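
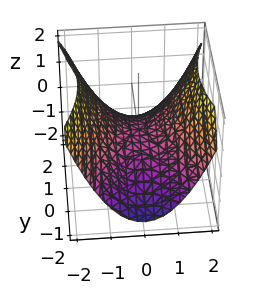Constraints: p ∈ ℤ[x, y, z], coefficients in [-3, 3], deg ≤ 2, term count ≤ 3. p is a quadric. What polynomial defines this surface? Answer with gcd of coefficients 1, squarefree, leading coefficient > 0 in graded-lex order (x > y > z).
2*x^2 - y^2 - 3*z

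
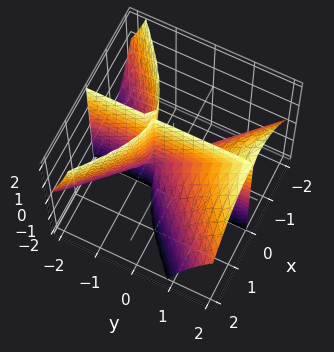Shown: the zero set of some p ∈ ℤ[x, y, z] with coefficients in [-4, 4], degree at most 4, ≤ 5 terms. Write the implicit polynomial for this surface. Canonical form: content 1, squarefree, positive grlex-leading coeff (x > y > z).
2*x^3 - 2*x*y^2 + 2*x*y*z - x*y + x*z

(a) The picture has 3 separate pieces.
(b) The degree is 3 — no degree-2 surface has this shape.
(c) From the visible intercepts: the visible z-axis segment lies entirely on the surface; one x-axis crossing is at x = 0.
(d) Matching integer coefficients to the picture gives p.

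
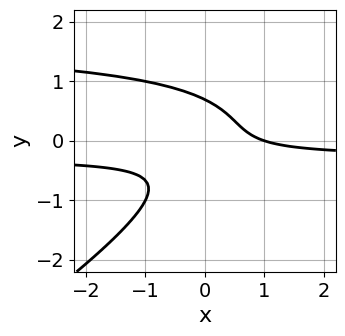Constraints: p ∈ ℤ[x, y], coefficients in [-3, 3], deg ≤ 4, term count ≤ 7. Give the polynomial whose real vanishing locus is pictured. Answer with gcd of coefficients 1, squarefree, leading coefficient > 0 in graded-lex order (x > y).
1. deg p = 3.
2. Reading off the gridlines: one x-axis crossing is at x = 1.
3. Assembling these constraints gives the stated polynomial.

2*x*y^2 - 3*y^3 - 3*x*y - x + 1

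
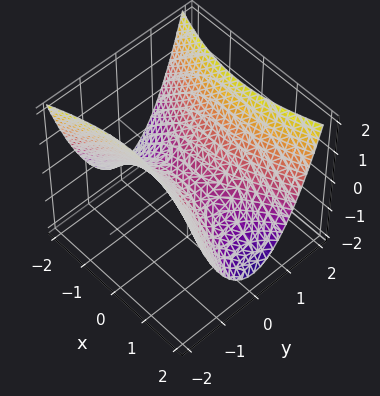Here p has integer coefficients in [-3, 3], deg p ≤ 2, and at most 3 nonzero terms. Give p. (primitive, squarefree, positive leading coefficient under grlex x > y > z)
x^2 - 3*y^2 + 3*z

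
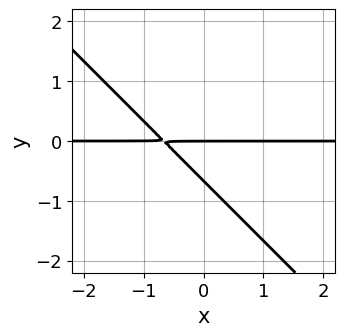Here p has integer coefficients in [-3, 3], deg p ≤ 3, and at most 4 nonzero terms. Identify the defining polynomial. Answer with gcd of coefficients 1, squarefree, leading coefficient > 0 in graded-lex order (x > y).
(a) Degree: no degree-1 curve has this shape, so deg p = 2.
(b) From the visible intercepts: the visible x-axis segment lies entirely on the curve; it meets the y-axis at y = 0 (among the integer gridlines).
(c) Putting this together gives p.

3*x*y + 3*y^2 + 2*y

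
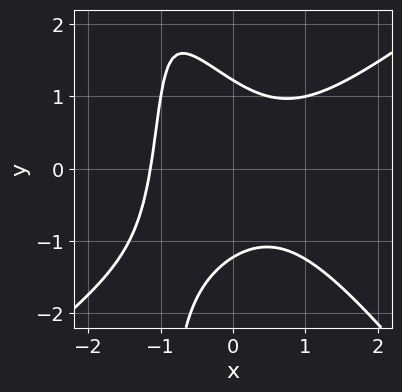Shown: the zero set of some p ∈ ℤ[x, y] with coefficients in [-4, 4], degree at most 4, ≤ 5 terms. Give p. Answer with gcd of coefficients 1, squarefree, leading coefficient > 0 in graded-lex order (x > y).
2*x^3 - x^2*y - 2*x*y^2 - 2*y^2 + 3

First, degree: no degree-2 curve has this shape, so deg p = 3.
Finally, matching integer coefficients to the picture gives p.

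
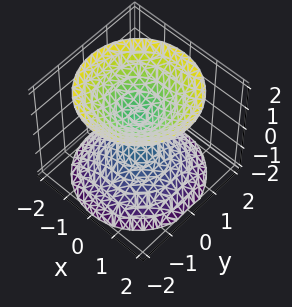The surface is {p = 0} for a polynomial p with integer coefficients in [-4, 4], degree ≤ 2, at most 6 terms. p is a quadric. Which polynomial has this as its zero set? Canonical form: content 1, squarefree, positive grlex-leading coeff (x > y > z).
2*x^2 + 2*y^2 - 2*z^2 + 1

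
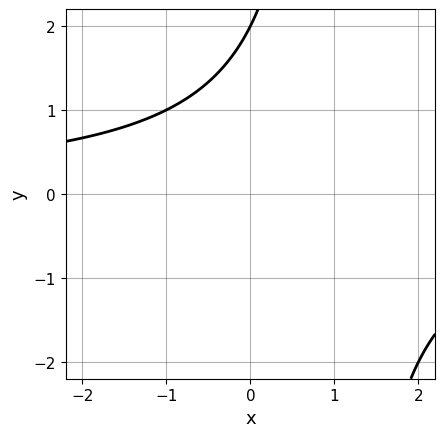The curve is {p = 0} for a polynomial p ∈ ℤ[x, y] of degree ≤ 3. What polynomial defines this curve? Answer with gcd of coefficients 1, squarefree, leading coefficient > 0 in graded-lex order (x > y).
First, deg p = 2. The shape is more complex than any degree-1 curve.
Then, observable constraints: no x-intercept at any integer in the box; it meets the y-axis at y = 2 (among the integer gridlines).
Finally, matching integer coefficients to the picture gives p.

x*y - y + 2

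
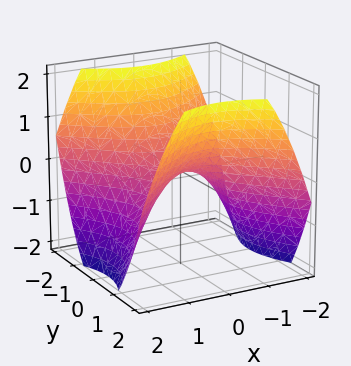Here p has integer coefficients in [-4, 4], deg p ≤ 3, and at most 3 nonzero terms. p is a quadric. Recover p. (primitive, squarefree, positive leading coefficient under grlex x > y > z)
First, deg p = 2.
Next, symmetries: it's symmetric under y → −y, forcing even powers of y; mirror symmetry x ↦ −x ⇒ only even powers of x.
Then, observable constraints: it meets the x-axis at x = 0 (among the integer gridlines); it crosses the y-axis at the gridline y = 0; it crosses the z-axis at the gridline z = 0.
Finally, together with the visible shape, these determine p as stated.

2*x^2 - 2*y^2 + 3*z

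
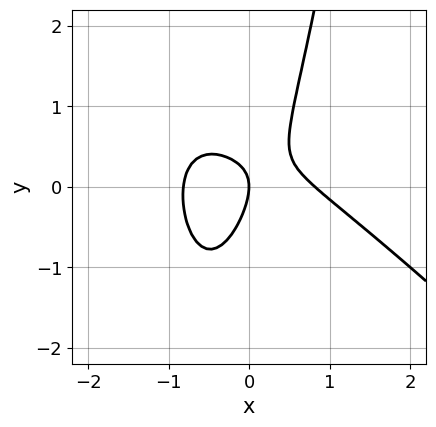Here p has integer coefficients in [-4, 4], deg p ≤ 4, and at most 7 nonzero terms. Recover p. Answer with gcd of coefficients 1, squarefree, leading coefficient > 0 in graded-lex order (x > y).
3*x^3 + 3*x^2*y + 3*x*y - 2*y^2 - 2*x

1. Degree: the shape is more complex than any degree-2 curve, so deg p = 3.
2. From the axis intercepts and sections: it meets the y-axis at y = 0 (among the integer gridlines); one x-axis crossing is at x = 0.
3. Solving for integer coefficients yields p as stated.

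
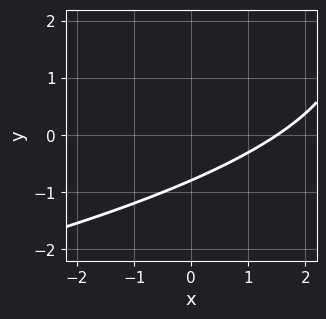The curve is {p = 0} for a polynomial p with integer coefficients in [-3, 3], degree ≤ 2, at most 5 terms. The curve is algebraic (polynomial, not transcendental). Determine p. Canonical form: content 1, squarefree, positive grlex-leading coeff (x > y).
y^2 + 2*x - 3*y - 3

First, degree: a generic line meets the curve in up to 2 points, so deg p = 2.
Finally, matching integer coefficients to the picture gives p.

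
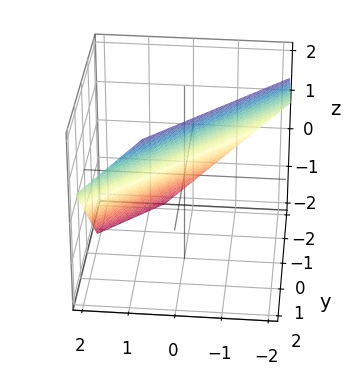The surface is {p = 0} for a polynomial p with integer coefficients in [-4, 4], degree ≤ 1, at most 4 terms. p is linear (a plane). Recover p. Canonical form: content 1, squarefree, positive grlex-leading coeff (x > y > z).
The degree is 1 — the surface is flat (a plane).
The integer polynomial consistent with all of this is the stated p.

3*x - 3*y + 3*z - 2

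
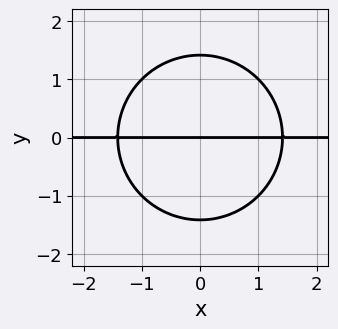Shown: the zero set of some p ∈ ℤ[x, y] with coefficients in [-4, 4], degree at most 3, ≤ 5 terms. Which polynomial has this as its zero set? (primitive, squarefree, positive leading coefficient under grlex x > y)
x^2*y + y^3 - 2*y

First, deg p = 3. The shape is more complex than any degree-2 curve.
Then, symmetries: mirror symmetry x ↦ −x ⇒ only even powers of x.
Next, observable constraints: every point of the x-axis in the box is on the curve; it crosses the y-axis at the gridline y = 0.
Finally, matching integer coefficients to the picture gives p.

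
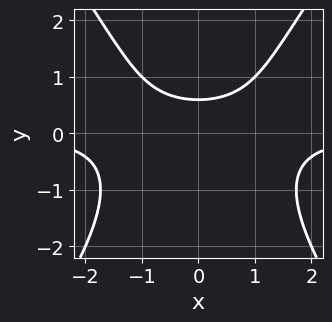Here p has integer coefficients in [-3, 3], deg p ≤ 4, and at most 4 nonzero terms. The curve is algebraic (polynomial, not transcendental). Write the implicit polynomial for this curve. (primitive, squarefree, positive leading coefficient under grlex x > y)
1. The degree is 3 — a generic line meets the curve in up to 3 points.
2. Symmetries: it's symmetric under x → −x, forcing even powers of x.
3. Reading off the gridlines: it misses every integer gridline on the x-axis.
4. Together with the visible shape, these determine p as stated.

2*x^2*y - y^3 - 3*y + 2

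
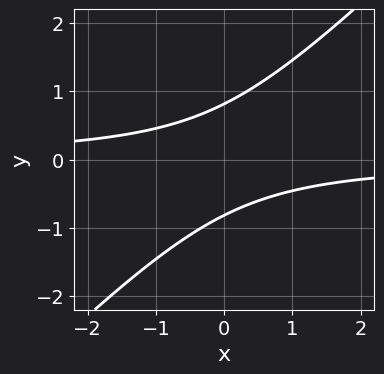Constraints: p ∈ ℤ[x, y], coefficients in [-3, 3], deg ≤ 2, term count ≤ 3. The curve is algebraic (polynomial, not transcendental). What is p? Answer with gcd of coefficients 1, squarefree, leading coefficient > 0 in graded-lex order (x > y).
3*x*y - 3*y^2 + 2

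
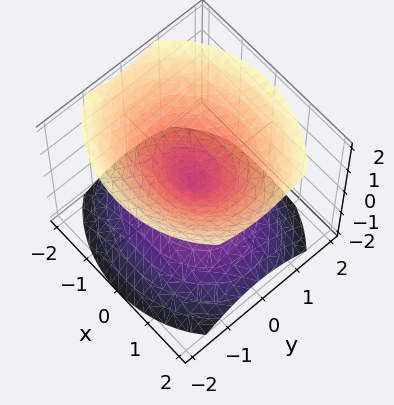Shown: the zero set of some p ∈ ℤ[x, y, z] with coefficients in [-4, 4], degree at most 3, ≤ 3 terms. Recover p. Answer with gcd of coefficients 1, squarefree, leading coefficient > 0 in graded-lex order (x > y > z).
1. There are 2 components. Treating them together as one polynomial.
2. The degree is 2 — two nappes meeting at a single point; a quadric.
3. Symmetries: mirror symmetry y ↦ −y ⇒ only even powers of y; it's symmetric under z → −z, forcing even powers of z; it's symmetric under x → −x, forcing even powers of x.
4. Observable constraints: it crosses the x-axis at the gridline x = 0; one y-axis crossing is at y = 0.
5. Assembling these constraints gives the stated polynomial.

2*x^2 + 3*y^2 - 3*z^2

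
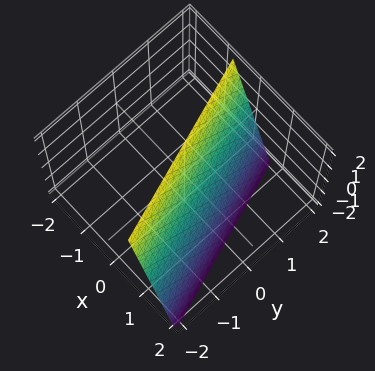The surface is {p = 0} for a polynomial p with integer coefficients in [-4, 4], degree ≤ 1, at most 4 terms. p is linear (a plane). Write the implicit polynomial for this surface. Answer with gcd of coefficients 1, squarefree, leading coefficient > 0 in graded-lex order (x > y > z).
(a) The degree is 1 — every cross-section is a straight line — this is a plane.
(b) Against the integer gridlines: one z-axis crossing is at z = 2; it meets the y-axis at y = 2 (among the integer gridlines).
(c) Solving for integer coefficients yields p as stated.

3*x + y + z - 2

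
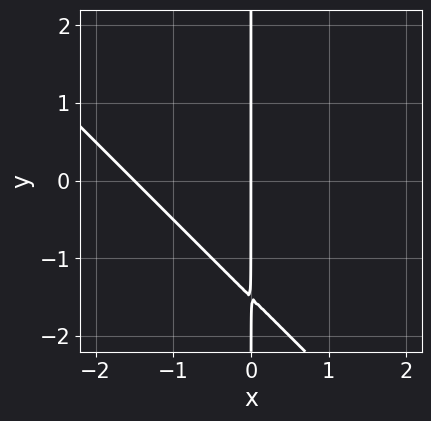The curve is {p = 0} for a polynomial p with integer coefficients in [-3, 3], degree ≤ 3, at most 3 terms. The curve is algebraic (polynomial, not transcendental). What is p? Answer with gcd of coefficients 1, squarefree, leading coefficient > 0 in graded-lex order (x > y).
2*x^2 + 2*x*y + 3*x

(a) The degree is 2 — the shape is more complex than any degree-1 curve.
(b) From the axis intercepts and sections: one x-axis crossing is at x = 0; the visible y-axis segment lies entirely on the curve.
(c) Together with the visible shape, these determine p as stated.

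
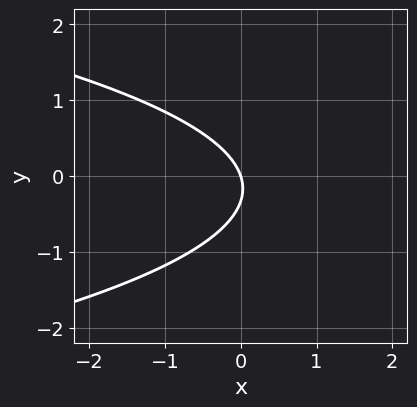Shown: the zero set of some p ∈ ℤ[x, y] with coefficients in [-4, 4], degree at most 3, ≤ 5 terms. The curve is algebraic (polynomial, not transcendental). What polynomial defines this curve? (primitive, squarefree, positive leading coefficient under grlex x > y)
First, degree: the shape is more complex than any degree-1 curve, so deg p = 2.
Next, checking where it meets the axes: it meets the y-axis at y = 0 (among the integer gridlines); one x-axis crossing is at x = 0.
Finally, matching integer coefficients to the picture gives p.

3*y^2 + 3*x + y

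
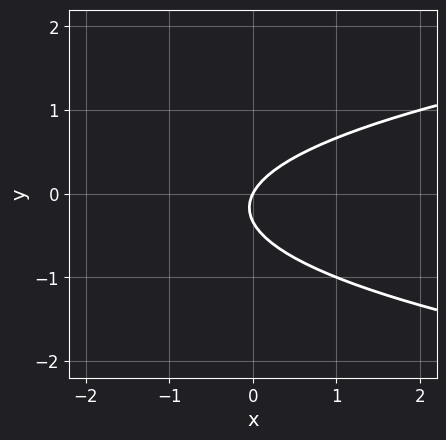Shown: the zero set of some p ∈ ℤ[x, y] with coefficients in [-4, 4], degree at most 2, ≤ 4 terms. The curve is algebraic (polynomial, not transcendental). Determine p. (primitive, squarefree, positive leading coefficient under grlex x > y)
The degree is 2 — a generic line meets the curve in up to 2 points.
From the axis intercepts and sections: one y-axis crossing is at y = 0; it meets the x-axis at x = 0 (among the integer gridlines).
Fitting integer coefficients to these (and the overall shape) gives p.

3*y^2 - 2*x + y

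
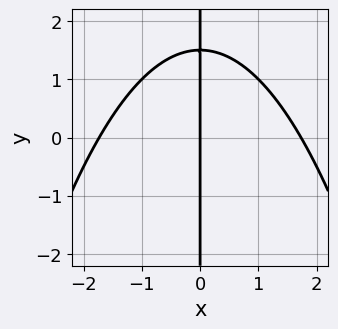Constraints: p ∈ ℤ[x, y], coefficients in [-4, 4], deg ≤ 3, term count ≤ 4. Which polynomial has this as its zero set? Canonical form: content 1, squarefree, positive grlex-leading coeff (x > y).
x^3 + 2*x*y - 3*x

The degree is 3 — the shape is more complex than any degree-2 curve.
Against the integer gridlines: the visible y-axis segment lies entirely on the curve; one x-axis crossing is at x = 0.
The integer polynomial consistent with all of this is the stated p.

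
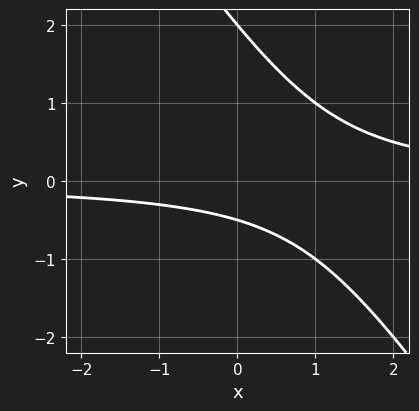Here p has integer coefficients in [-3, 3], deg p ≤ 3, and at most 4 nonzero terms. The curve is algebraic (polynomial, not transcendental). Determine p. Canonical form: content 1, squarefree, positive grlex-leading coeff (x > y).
The degree is 2 — no degree-1 curve has this shape.
Reading off the gridlines: it meets the y-axis at y = 2 (among the integer gridlines); it misses every integer gridline on the x-axis.
Fitting integer coefficients to these (and the overall shape) gives p.

3*x*y + 2*y^2 - 3*y - 2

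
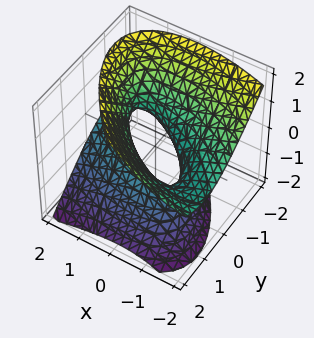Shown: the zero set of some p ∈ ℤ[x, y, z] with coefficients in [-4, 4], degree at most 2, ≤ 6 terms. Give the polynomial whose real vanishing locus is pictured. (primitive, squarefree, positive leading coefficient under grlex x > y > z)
x^2 + 2*x*y + 2*x*z + 2*y^2 - 2*z^2 - 1

Degree: the shape is more complex than any degree-1 surface, so deg p = 2.
From the visible intercepts: it misses every integer gridline on the z-axis; the x-axis gridline crossings are at x ∈ {-1, 1}.
The integer polynomial consistent with all of this is the stated p.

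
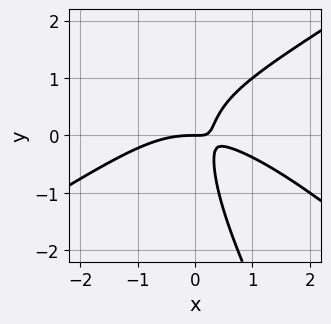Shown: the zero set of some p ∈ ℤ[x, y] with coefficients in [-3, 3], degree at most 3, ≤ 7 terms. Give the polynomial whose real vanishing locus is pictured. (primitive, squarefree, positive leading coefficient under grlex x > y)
x^3 - 2*x*y^2 - y^3 + 3*x*y - y

deg p = 3. The shape is more complex than any degree-2 curve.
Observable constraints: it crosses the y-axis at the gridline y = 0; it crosses the x-axis at the gridline x = 0.
These observations pin down the coefficients.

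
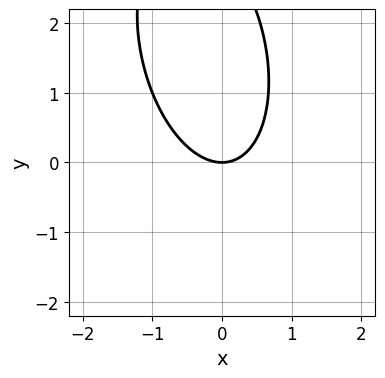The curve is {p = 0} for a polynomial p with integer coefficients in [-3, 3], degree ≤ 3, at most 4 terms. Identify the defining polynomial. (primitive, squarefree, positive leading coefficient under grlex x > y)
3*x^2 + x*y + y^2 - 3*y

The degree is 2 — the shape is more complex than any degree-1 curve.
From the axis intercepts and sections: it meets the x-axis at x = 0 (among the integer gridlines); one y-axis crossing is at y = 0.
The integer polynomial consistent with all of this is the stated p.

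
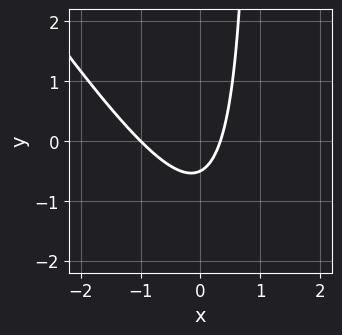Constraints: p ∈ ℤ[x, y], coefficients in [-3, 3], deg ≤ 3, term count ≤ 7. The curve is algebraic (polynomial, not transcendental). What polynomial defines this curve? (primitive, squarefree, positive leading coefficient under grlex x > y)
Degree: the shape is more complex than any degree-1 curve, so deg p = 2.
Against the integer gridlines: one x-axis crossing is at x = -1.
Matching integer coefficients to the picture gives p.

3*x^2 + 2*x*y + 2*x - 2*y - 1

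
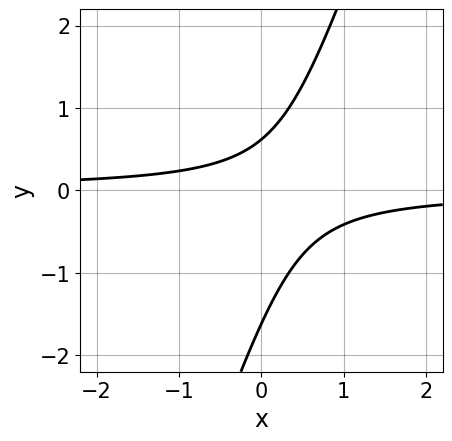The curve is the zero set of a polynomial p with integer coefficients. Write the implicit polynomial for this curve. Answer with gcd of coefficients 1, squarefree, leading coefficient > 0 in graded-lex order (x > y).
3*x*y - y^2 - y + 1

deg p = 2. A generic line meets the curve in up to 2 points.
From the axis intercepts and sections: it misses every integer gridline on the x-axis.
Fitting integer coefficients to these (and the overall shape) gives p.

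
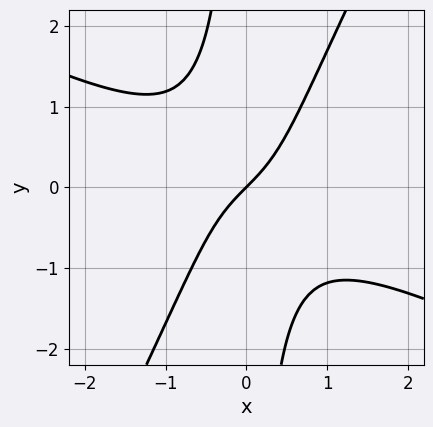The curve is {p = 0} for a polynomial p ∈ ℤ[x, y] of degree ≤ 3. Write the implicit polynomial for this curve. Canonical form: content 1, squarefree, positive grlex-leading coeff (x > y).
2*x^3 + 3*x^2*y - 2*x*y^2 + 2*x - 2*y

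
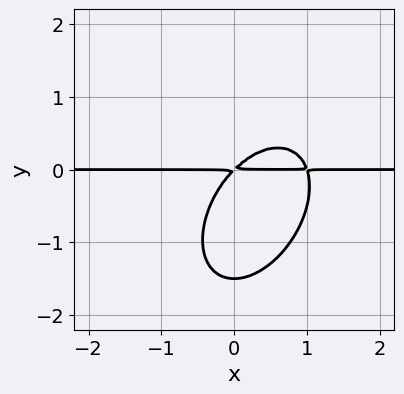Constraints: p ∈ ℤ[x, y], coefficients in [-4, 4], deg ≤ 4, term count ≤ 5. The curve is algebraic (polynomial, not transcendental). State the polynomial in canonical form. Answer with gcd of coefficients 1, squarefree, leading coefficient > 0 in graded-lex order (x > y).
(a) deg p = 3.
(b) From the axis intercepts and sections: every point of the x-axis in the box is on the curve.
(c) Fitting integer coefficients to these (and the overall shape) gives p.

3*x^2*y - 2*x*y^2 + 2*y^3 - 3*x*y + 3*y^2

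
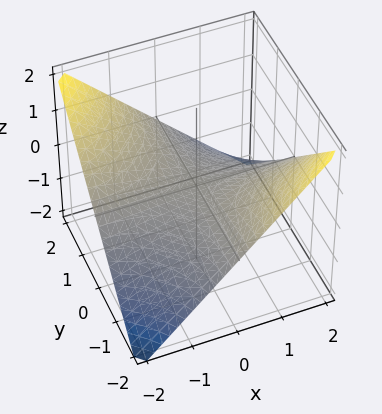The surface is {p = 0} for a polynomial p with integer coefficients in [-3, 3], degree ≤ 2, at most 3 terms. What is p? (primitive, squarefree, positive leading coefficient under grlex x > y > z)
x*y + 2*z

(a) The degree is 2 — a hyperbolic paraboloid; a quadric.
(b) Against the integer gridlines: it meets the z-axis at z = 0 (among the integer gridlines); the visible x-axis segment lies entirely on the surface; the visible y-axis segment lies entirely on the surface.
(c) Solving for integer coefficients yields p as stated.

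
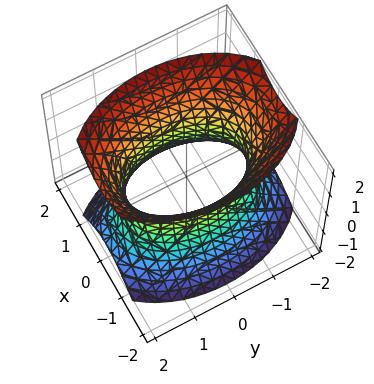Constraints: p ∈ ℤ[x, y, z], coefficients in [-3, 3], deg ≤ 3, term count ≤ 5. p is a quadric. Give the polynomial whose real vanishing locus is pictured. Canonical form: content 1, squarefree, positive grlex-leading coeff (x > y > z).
2*x^2 + y^2 - z^2 - 2

Degree: an hourglass — one-sheet hyperboloid; a quadric, so deg p = 2.
Symmetries: the z ↦ −z reflection is a symmetry, so z appears only in even powers; mirror symmetry y ↦ −y ⇒ only even powers of y; mirror symmetry x ↦ −x ⇒ only even powers of x.
Checking where it meets the axes: the x-axis gridline crossings are at x ∈ {-1, 1}; it misses every integer gridline on the z-axis.
Together with the visible shape, these determine p as stated.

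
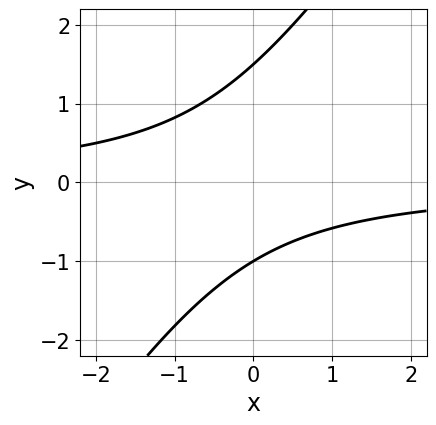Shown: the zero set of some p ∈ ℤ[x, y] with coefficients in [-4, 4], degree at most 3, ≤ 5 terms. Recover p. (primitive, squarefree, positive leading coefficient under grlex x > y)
3*x*y - 2*y^2 + y + 3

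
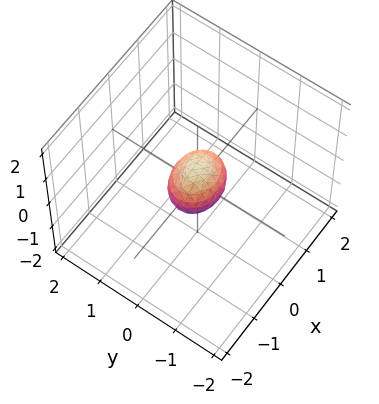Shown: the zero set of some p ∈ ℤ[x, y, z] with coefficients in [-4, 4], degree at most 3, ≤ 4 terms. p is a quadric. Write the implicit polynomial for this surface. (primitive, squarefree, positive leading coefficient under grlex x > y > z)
2*x^2 + 3*y^2 + 2*z^2 - 1

First, deg p = 2.
Then, symmetries: the z ↦ −z reflection is a symmetry, so z appears only in even powers; mirror symmetry x ↦ −x ⇒ only even powers of x; mirror symmetry y ↦ −y ⇒ only even powers of y.
Finally, assembling these constraints gives the stated polynomial.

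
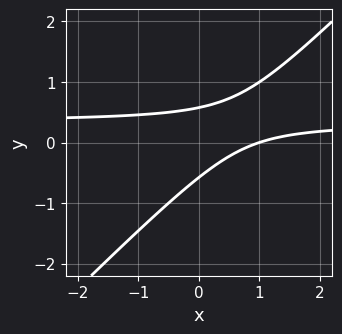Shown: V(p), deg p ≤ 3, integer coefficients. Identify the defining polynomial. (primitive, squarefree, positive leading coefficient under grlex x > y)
3*x*y - 3*y^2 - x + 1

The degree is 2 — the shape is more complex than any degree-1 curve.
Checking where it meets the axes: it meets the x-axis at x = 1 (among the integer gridlines).
Putting this together gives p.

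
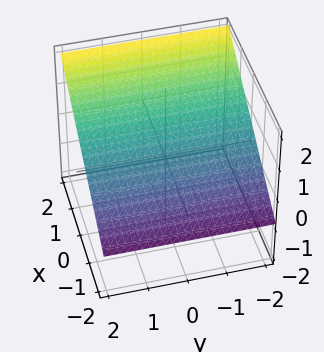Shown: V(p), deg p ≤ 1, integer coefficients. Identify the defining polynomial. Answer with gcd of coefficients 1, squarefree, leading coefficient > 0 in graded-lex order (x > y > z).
2*x - 3*z + 2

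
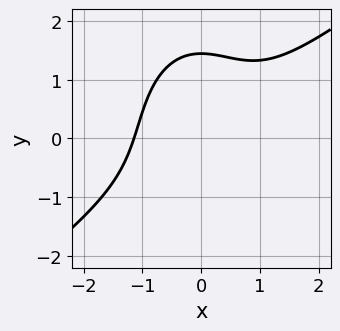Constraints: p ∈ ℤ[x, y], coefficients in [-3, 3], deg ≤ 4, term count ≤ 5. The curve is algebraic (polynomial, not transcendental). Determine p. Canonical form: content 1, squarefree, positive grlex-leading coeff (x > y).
2*x^3 - 2*x^2*y - y^3 + 3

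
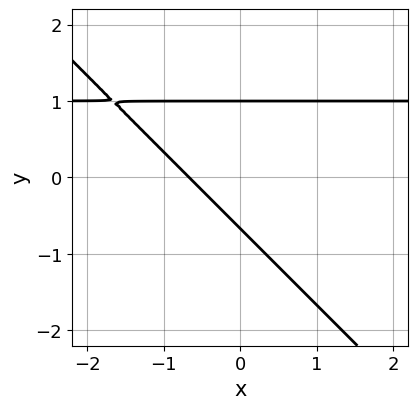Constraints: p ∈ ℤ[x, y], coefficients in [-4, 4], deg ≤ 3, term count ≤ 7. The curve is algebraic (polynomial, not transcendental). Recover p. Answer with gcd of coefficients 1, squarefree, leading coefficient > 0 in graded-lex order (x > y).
deg p = 2.
From the visible intercepts: it crosses the y-axis at the gridline y = 1.
Assembling these constraints gives the stated polynomial.

3*x*y + 3*y^2 - 3*x - y - 2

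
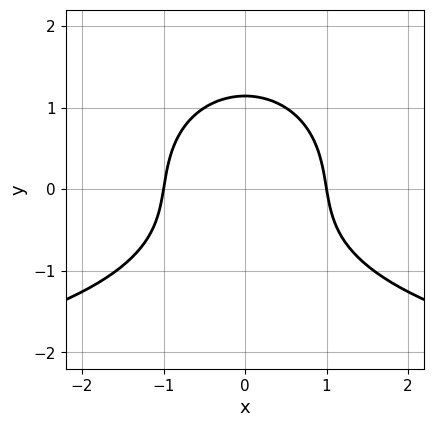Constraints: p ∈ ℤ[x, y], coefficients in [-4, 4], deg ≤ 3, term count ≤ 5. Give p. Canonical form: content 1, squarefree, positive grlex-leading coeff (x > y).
x^2*y + 2*y^3 + 3*x^2 - 3

deg p = 3. The shape is more complex than any degree-2 curve.
Symmetries: mirror symmetry x ↦ −x ⇒ only even powers of x.
Checking where it meets the axes: among the integer gridlines, it crosses the x-axis at x ∈ {-1, 1}.
Solving for integer coefficients yields p as stated.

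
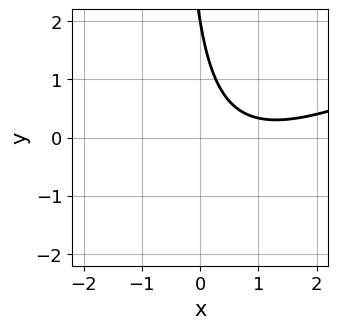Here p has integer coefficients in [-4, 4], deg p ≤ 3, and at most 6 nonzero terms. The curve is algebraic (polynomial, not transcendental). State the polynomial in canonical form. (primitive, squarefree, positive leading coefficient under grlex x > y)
x^2 - 2*x*y - 2*x - y + 2

First, deg p = 2.
Next, from the axis intercepts and sections: no x-intercept at any integer in the box; it crosses the y-axis at the gridline y = 2.
Finally, fitting integer coefficients to these (and the overall shape) gives p.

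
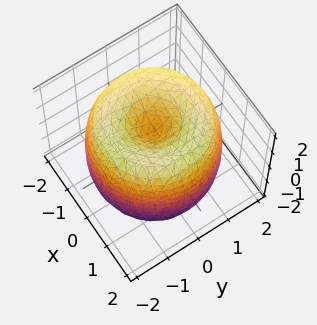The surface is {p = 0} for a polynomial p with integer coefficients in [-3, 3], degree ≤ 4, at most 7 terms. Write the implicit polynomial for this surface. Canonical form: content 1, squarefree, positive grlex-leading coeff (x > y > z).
x^4 + 2*x^2*y^2 + y^4 - 3*x^2 - 3*y^2 + z^2 - 1

First, the degree is 4 — a generic line meets the surface in up to 4 points.
Next, symmetries: every cross-section ⟂ z is a circle, so x, y appear only via x² + y².
Next, against the integer gridlines: a circular section at z = 0 has radius between 1 and 2; the z-axis gridline crossings are at z ∈ {-1, 1}.
Finally, putting this together gives p.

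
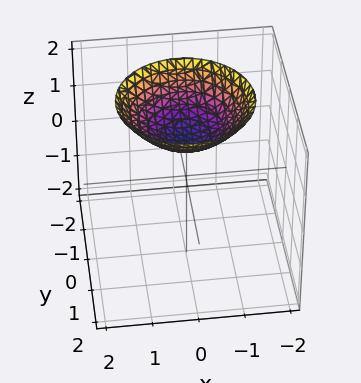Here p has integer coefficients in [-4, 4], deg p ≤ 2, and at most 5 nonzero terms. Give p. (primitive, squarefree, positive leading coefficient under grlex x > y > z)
x^2 + y^2 - 2*z + 2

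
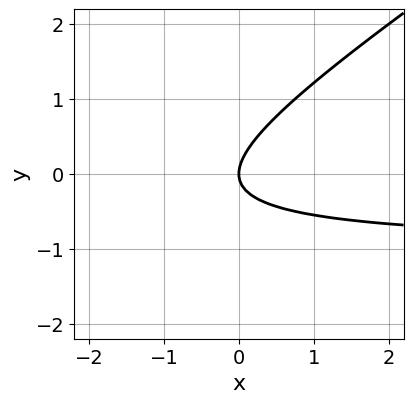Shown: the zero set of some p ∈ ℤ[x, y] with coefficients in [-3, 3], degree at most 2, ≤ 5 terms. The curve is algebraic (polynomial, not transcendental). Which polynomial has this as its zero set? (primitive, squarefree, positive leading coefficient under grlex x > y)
Degree: the shape is more complex than any degree-1 curve, so deg p = 2.
Checking where it meets the axes: one x-axis crossing is at x = 0; one y-axis crossing is at y = 0.
Assembling these constraints gives the stated polynomial.

2*x*y - 3*y^2 + 2*x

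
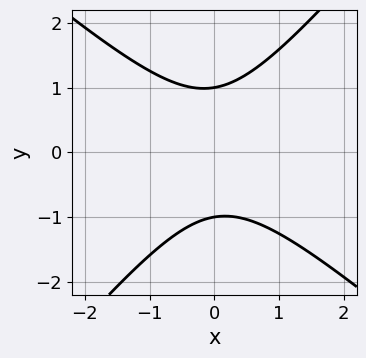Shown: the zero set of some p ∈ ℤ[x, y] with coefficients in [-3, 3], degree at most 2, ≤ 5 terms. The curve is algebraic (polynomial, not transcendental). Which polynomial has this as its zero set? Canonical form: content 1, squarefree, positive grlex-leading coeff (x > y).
3*x^2 + x*y - 3*y^2 + 3

First, degree: a generic line meets the curve in up to 2 points, so deg p = 2.
Then, from the visible intercepts: the curve avoids every integer x-axis point in the box; among the integer gridlines, it crosses the y-axis at y ∈ {-1, 1}.
Finally, solving for integer coefficients yields p as stated.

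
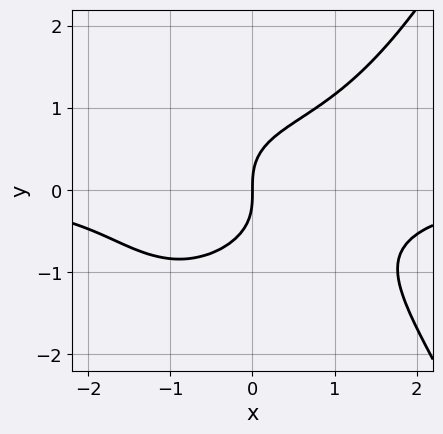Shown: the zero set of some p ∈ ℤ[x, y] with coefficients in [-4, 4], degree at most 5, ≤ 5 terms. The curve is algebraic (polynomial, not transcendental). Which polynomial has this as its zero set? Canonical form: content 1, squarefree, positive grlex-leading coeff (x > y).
x^3*y - 2*y^3 + 2*x

First, degree: the shape is more complex than any degree-3 curve, so deg p = 4.
Then, checking where it meets the axes: it meets the y-axis at y = 0 (among the integer gridlines); one x-axis crossing is at x = 0.
Finally, fitting integer coefficients to these (and the overall shape) gives p.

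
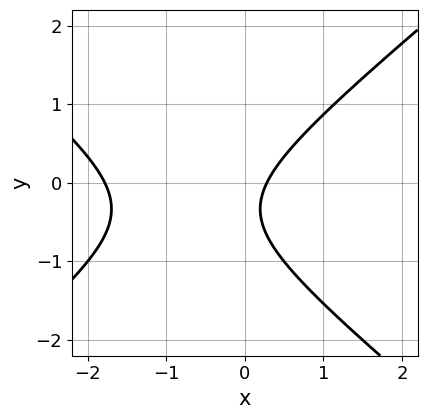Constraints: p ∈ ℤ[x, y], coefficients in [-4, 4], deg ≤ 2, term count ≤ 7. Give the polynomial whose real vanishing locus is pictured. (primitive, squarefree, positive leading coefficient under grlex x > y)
(a) Degree: no degree-1 curve has this shape, so deg p = 2.
(b) From the visible intercepts: no y-intercept at any integer in the box.
(c) Putting this together gives p.

2*x^2 - 3*y^2 + 3*x - 2*y - 1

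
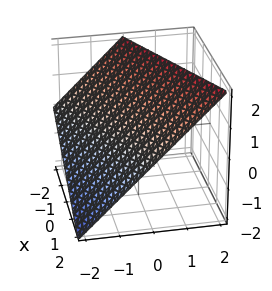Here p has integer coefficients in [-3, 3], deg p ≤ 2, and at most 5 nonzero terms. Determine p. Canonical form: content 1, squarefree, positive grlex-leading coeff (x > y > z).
x - 2*y + 2*z - 2

1. Degree: every cross-section is a straight line — this is a plane, so deg p = 1.
2. From the axis intercepts and sections: one z-axis crossing is at z = 1; one y-axis crossing is at y = -1.
3. Matching integer coefficients to the picture gives p. Check: (2, 0, 0) on the x-axis lies on the surface, and p(2, 0, 0) = 0. ✓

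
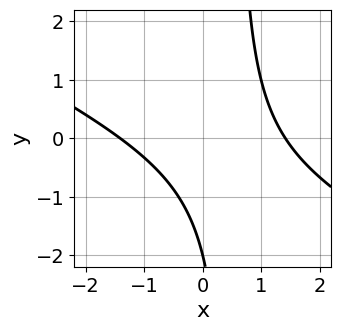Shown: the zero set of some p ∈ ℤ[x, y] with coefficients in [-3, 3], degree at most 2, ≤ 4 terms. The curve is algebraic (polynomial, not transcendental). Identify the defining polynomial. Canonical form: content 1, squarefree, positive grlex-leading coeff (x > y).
x^2 + 2*x*y - y - 2

deg p = 2.
Against the integer gridlines: it meets the y-axis at y = -2 (among the integer gridlines).
These observations pin down the coefficients.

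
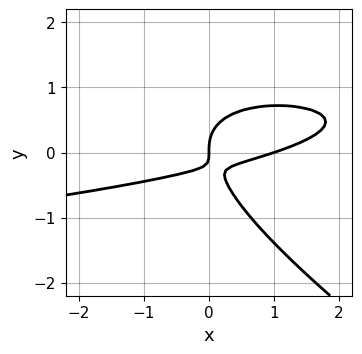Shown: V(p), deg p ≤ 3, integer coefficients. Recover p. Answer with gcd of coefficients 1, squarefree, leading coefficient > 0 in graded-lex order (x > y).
1. The degree is 3 — no degree-2 curve has this shape.
2. Reading off the gridlines: among the integer gridlines, it crosses the x-axis at x ∈ {0, 1}; one y-axis crossing is at y = 0.
3. Together with the visible shape, these determine p as stated.

2*x*y^2 + 3*y^3 + x^2 - 3*x*y - x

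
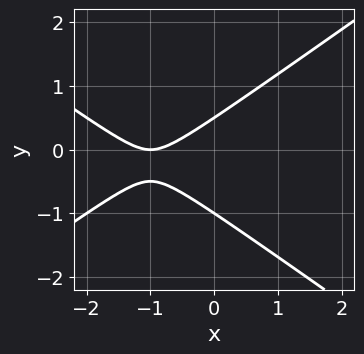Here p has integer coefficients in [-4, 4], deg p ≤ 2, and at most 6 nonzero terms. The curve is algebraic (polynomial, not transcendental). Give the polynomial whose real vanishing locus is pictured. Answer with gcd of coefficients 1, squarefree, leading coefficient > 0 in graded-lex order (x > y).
x^2 - 2*y^2 + 2*x - y + 1

(a) deg p = 2.
(b) Against the integer gridlines: one x-axis crossing is at x = -1; one y-axis crossing is at y = -1.
(c) Fitting integer coefficients to these (and the overall shape) gives p.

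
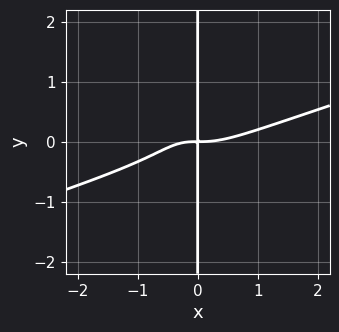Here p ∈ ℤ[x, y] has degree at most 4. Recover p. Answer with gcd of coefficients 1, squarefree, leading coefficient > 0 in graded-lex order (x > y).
x^4 - 3*x^3*y - x^2*y - x*y

First, deg p = 4. The shape is more complex than any degree-3 curve.
Next, checking where it meets the axes: every point of the y-axis in the box is on the curve.
Finally, together with the visible shape, these determine p as stated.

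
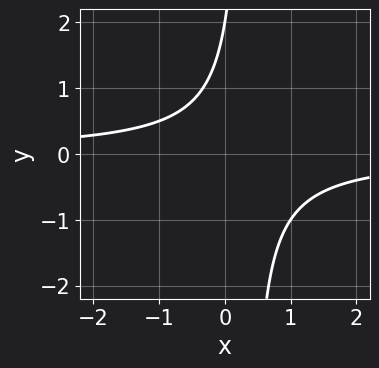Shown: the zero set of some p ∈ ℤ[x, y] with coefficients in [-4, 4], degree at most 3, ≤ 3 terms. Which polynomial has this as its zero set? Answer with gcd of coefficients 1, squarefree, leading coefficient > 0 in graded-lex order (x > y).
First, the degree is 2 — a generic line meets the curve in up to 2 points.
Next, reading off the gridlines: it crosses the y-axis at the gridline y = 2; it misses every integer gridline on the x-axis.
Finally, fitting integer coefficients to these (and the overall shape) gives p.

3*x*y - y + 2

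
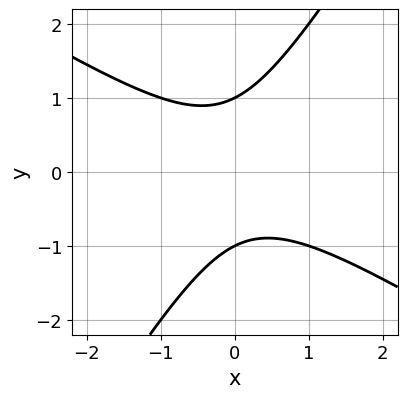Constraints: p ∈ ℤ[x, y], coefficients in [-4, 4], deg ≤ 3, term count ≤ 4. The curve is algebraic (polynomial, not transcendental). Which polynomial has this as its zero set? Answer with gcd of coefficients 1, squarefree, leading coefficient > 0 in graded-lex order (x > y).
First, degree: the shape is more complex than any degree-1 curve, so deg p = 2.
Then, observable constraints: no x-intercept at any integer in the box; among the integer gridlines, it crosses the y-axis at y ∈ {-1, 1}.
Finally, assembling these constraints gives the stated polynomial.

x^2 + x*y - y^2 + 1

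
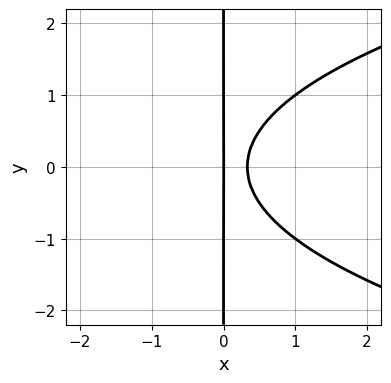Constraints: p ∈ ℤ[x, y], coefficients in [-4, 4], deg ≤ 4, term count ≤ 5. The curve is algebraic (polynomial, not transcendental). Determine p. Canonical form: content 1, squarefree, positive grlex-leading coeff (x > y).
The degree is 3 — a generic line meets the curve in up to 3 points.
Symmetries: it's symmetric under y → −y, forcing even powers of y.
From the axis intercepts and sections: it meets the x-axis at x = 0 (among the integer gridlines); the visible y-axis segment lies entirely on the curve.
Matching integer coefficients to the picture gives p.

2*x*y^2 - 3*x^2 + x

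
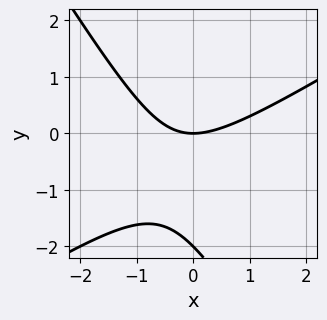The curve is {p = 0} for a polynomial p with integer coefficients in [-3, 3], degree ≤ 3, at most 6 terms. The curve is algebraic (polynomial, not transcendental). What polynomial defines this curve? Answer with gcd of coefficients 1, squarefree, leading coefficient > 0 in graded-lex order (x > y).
x^2 - x*y - y^2 - 2*y

Degree: no degree-1 curve has this shape, so deg p = 2.
Observable constraints: the y-axis gridline crossings are at y ∈ {-2, 0}; one x-axis crossing is at x = 0.
The integer polynomial consistent with all of this is the stated p.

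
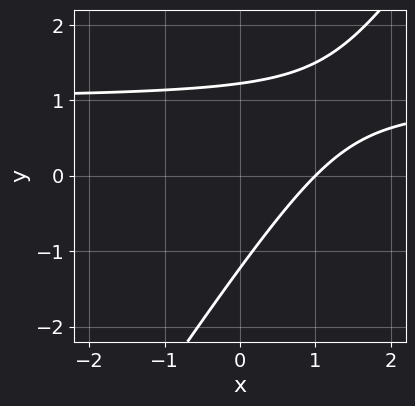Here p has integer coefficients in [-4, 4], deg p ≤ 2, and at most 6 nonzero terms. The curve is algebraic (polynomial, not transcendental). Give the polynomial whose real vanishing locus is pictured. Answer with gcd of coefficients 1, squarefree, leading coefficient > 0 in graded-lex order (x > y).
3*x*y - 2*y^2 - 3*x + 3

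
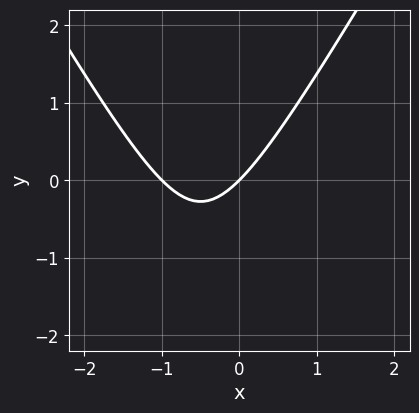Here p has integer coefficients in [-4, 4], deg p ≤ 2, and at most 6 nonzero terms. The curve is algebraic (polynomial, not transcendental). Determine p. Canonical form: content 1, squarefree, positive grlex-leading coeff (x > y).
3*x^2 - y^2 + 3*x - 3*y

First, degree: a generic line meets the curve in up to 2 points, so deg p = 2.
Then, reading off the gridlines: it meets the y-axis at y = 0 (among the integer gridlines); the x-axis gridline crossings are at x ∈ {-1, 0}.
Finally, together with the visible shape, these determine p as stated.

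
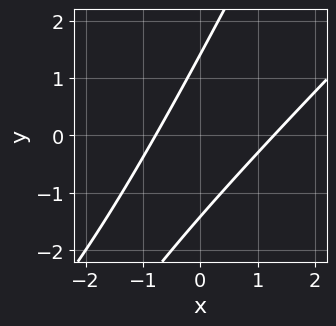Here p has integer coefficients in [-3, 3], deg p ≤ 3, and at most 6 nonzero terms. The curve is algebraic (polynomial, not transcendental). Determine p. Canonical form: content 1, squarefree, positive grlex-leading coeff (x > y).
2*x^2 - 3*x*y + y^2 - x - 2

1. Degree: the shape is more complex than any degree-1 curve, so deg p = 2.
2. Matching integer coefficients to the picture gives p.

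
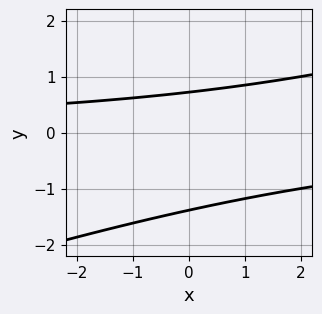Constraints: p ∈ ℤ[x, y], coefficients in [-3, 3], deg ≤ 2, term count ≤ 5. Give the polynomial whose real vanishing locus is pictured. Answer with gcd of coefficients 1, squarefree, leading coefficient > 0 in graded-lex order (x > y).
Degree: the shape is more complex than any degree-1 curve, so deg p = 2.
Against the integer gridlines: it misses every integer gridline on the x-axis.
Matching integer coefficients to the picture gives p.

x*y - 3*y^2 - 2*y + 3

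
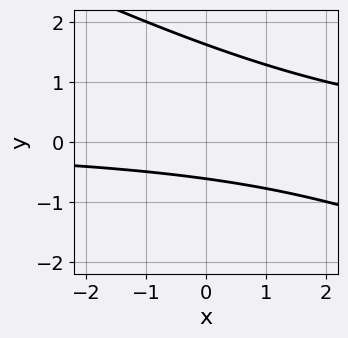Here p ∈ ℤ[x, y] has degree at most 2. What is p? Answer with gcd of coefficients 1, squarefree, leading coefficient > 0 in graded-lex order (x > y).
x*y + 2*y^2 - 2*y - 2

First, the degree is 2 — the shape is more complex than any degree-1 curve.
Then, observable constraints: it misses every integer gridline on the x-axis.
Finally, solving for integer coefficients yields p as stated.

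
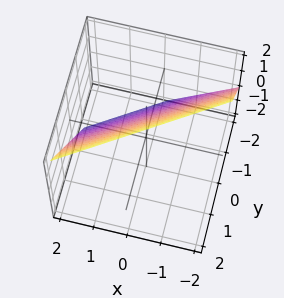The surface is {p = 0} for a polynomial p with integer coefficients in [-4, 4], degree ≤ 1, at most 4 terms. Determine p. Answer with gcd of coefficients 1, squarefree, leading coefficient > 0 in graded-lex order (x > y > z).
2*x - 3*y + 2*z - 2

1. Degree: every cross-section is a straight line — this is a plane, so deg p = 1.
2. Checking where it meets the axes: it meets the x-axis at x = 1 (among the integer gridlines); it meets the z-axis at z = 1 (among the integer gridlines).
3. Solving for integer coefficients yields p as stated.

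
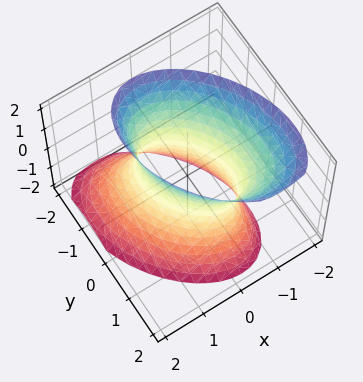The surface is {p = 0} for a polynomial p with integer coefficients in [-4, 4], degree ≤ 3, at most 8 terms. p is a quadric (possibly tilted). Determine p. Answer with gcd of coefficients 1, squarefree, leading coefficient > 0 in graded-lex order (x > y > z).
3*x^2 + 2*x*y + x*z + 2*y^2 - z^2 - 2

The degree is 2 — no degree-1 surface has this shape.
From the axis intercepts and sections: the y-axis gridline crossings are at y ∈ {-1, 1}; no z-intercept at any integer in the box.
Together with the visible shape, these determine p as stated.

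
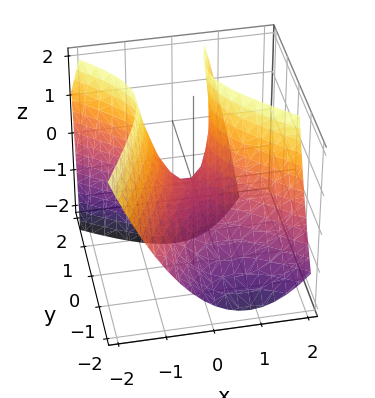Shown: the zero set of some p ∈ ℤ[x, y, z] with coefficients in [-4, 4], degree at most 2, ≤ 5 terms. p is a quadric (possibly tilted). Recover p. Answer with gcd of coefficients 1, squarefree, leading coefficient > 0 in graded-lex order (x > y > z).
First, the degree is 2 — no degree-1 surface has this shape.
Next, observable constraints: one y-axis crossing is at y = 0; it meets the x-axis at x = 0 (among the integer gridlines); it meets the z-axis at z = 0 (among the integer gridlines).
Finally, matching integer coefficients to the picture gives p.

3*x^2 + 2*x*y - 2*y^2 + 2*y*z - 2*z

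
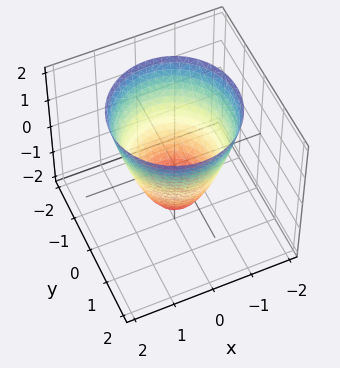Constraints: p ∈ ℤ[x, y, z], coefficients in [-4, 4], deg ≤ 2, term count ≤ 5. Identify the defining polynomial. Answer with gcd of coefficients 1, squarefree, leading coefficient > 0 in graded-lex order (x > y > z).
3*x^2 + 3*y^2 - 2*z - 3

First, deg p = 2. A generic line meets the surface in up to 2 points.
Then, by symmetry, the surface is invariant under rotation about z: p = q(x² + y², z).
Then, checking where it meets the axes: the x-axis gridline crossings are at x ∈ {-1, 1}; a circular section at z = 1 has radius between 1 and 2; the y-axis gridline crossings are at y ∈ {-1, 1}.
Finally, fitting integer coefficients to these (and the overall shape) gives p.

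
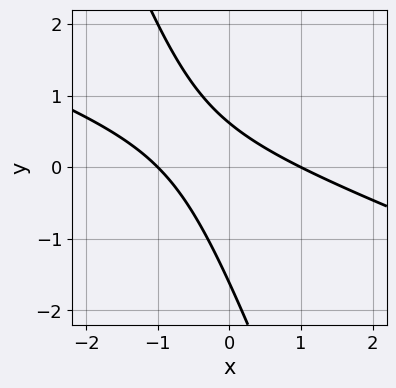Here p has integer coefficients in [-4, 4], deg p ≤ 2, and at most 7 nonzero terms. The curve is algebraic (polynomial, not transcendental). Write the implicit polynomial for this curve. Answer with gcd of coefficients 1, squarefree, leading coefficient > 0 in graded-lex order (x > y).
x^2 + 3*x*y + y^2 + y - 1

(a) The degree is 2 — a generic line meets the curve in up to 2 points.
(b) Reading off the gridlines: among the integer gridlines, it crosses the x-axis at x ∈ {-1, 1}.
(c) The integer polynomial consistent with all of this is the stated p.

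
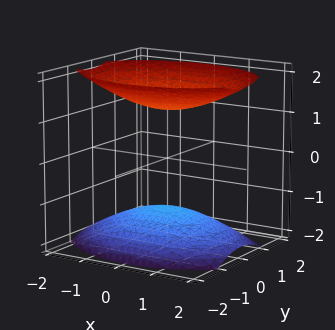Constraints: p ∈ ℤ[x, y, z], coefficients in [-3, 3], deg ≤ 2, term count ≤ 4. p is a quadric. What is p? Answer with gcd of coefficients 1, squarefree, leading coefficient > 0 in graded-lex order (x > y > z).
x^2 + 2*y^2 - 2*z^2 + 3

(a) The picture has 2 separate pieces. They look like related sheets of one shape, so recover p as a whole.
(b) The degree is 2 — two sheets facing apart; a quadric.
(c) Symmetries: it's symmetric under y → −y, forcing even powers of y; the x ↦ −x reflection is a symmetry, so x appears only in even powers; it's symmetric under z → −z, forcing even powers of z.
(d) Against the integer gridlines: it misses every integer gridline on the x-axis; it misses every integer gridline on the y-axis.
(e) Putting this together gives p.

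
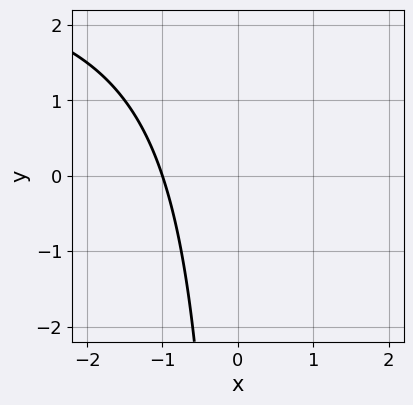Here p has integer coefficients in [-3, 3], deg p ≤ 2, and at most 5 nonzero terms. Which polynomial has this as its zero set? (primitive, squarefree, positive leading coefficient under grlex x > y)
(a) The degree is 2 — no degree-1 curve has this shape.
(b) Against the integer gridlines: it meets the x-axis at x = -1 (among the integer gridlines); it misses every integer gridline on the y-axis.
(c) Putting this together gives p.

x*y - 3*x - 3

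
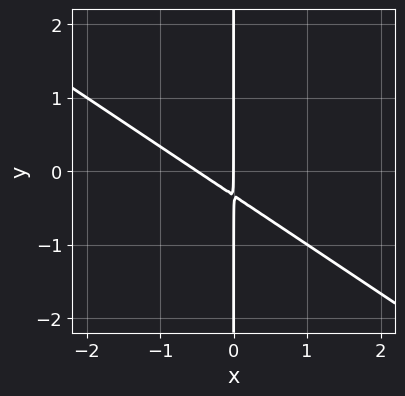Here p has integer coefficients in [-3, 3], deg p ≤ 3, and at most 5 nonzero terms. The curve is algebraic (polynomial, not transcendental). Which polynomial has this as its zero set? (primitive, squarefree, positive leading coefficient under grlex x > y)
The degree is 2 — no degree-1 curve has this shape.
From the visible intercepts: it crosses the x-axis at the gridline x = 0; the visible y-axis segment lies entirely on the curve.
Fitting integer coefficients to these (and the overall shape) gives p.

2*x^2 + 3*x*y + x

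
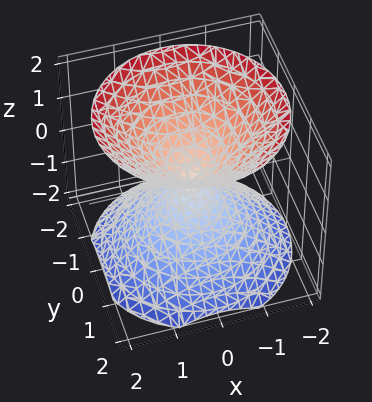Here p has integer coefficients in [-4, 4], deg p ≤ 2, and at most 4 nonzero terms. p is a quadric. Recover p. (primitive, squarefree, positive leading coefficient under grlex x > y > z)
(a) The picture has 2 separate pieces.
(b) The degree is 2 — two nappes meeting at a single point; a quadric.
(c) Symmetry: the surface is invariant under rotation about z: p = q(x² + y², z); mirror symmetry z ↦ −z ⇒ only even powers of z.
(d) Reading off the gridlines: it crosses the y-axis at the gridline y = 0; one x-axis crossing is at x = 0; a circular section at z = 1 has radius exactly 1; one z-axis crossing is at z = 0.
(e) The integer polynomial consistent with all of this is the stated p.

x^2 + y^2 - z^2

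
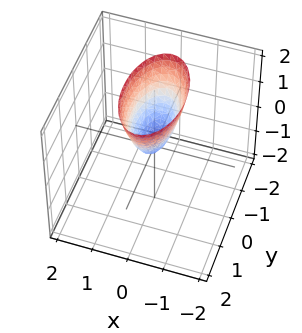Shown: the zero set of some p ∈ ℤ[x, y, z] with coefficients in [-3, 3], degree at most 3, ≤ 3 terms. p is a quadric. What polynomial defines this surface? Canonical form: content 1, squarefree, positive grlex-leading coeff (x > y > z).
3*x^2 + y^2 - z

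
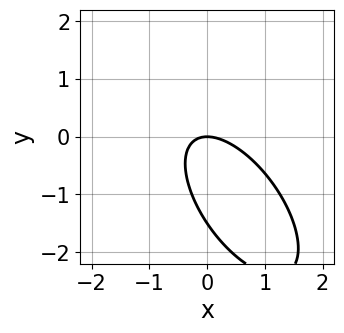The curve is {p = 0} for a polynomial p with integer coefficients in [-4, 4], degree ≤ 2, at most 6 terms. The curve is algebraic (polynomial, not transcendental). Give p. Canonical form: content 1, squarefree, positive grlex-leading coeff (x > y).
3*x^2 + 3*x*y + 2*y^2 + 3*y

(a) Degree: a generic line meets the curve in up to 2 points, so deg p = 2.
(b) Against the integer gridlines: it crosses the x-axis at the gridline x = 0; one y-axis crossing is at y = 0.
(c) These observations pin down the coefficients.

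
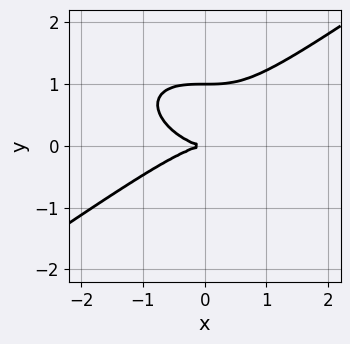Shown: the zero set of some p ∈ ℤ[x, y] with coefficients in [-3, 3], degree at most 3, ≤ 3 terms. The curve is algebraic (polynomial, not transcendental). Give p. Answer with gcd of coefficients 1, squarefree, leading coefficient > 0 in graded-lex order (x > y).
x^3 - 3*y^3 + 3*y^2

(a) Degree: the shape is more complex than any degree-2 curve, so deg p = 3.
(b) From the visible intercepts: it meets the x-axis at x = 0 (among the integer gridlines); the y-axis gridline crossings are at y ∈ {0, 1}.
(c) Assembling these constraints gives the stated polynomial.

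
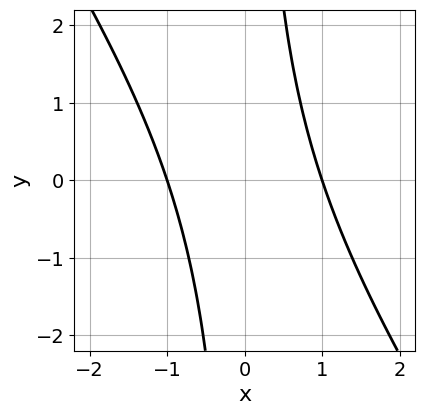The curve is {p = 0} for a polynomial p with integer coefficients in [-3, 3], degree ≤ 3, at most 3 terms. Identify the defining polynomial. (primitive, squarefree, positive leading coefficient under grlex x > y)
(a) The degree is 2 — the shape is more complex than any degree-1 curve.
(b) Observable constraints: it misses every integer gridline on the y-axis; the x-axis gridline crossings are at x ∈ {-1, 1}.
(c) Assembling these constraints gives the stated polynomial.

3*x^2 + 2*x*y - 3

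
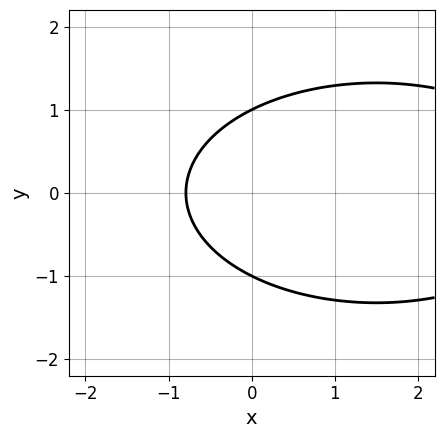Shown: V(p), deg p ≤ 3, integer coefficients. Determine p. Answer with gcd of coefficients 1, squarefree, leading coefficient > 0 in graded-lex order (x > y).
x^2 + 3*y^2 - 3*x - 3

The degree is 2 — a generic line meets the curve in up to 2 points.
Symmetries: the y ↦ −y reflection is a symmetry, so y appears only in even powers.
Reading off the gridlines: the y-axis gridline crossings are at y ∈ {-1, 1}.
Assembling these constraints gives the stated polynomial.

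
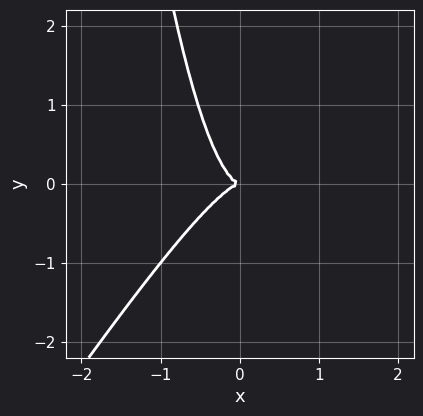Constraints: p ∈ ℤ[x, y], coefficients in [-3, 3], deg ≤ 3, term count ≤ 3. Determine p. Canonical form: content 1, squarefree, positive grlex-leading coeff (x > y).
(a) deg p = 3. No degree-2 curve has this shape.
(b) Checking where it meets the axes: it crosses the y-axis at the gridline y = 0; it crosses the x-axis at the gridline x = 0.
(c) Fitting integer coefficients to these (and the overall shape) gives p.

3*x^3 - 2*x^2*y + y^2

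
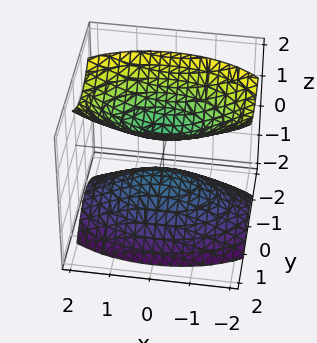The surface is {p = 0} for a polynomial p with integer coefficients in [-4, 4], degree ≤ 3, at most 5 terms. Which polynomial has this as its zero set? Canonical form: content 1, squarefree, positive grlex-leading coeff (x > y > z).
x^2 + 3*y^2 - 2*z^2 + 1

(a) The picture has 2 separate pieces. Treating them together as one polynomial.
(b) Degree: two sheets facing apart; a quadric, so deg p = 2.
(c) Symmetries: mirror symmetry x ↦ −x ⇒ only even powers of x; mirror symmetry z ↦ −z ⇒ only even powers of z; the y ↦ −y reflection is a symmetry, so y appears only in even powers.
(d) From the visible intercepts: it misses every integer gridline on the x-axis; no y-intercept at any integer in the box.
(e) Together with the visible shape, these determine p as stated.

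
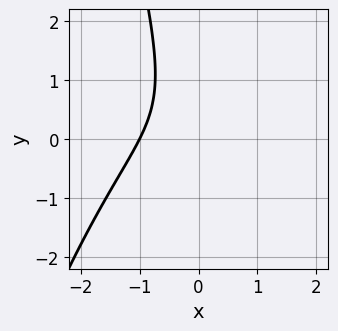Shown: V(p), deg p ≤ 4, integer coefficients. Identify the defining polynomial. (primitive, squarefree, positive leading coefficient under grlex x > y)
2*x^3 + 3*x*y + y^2 + 2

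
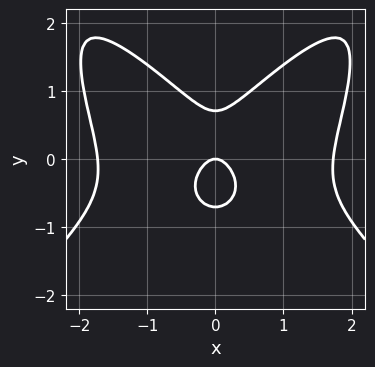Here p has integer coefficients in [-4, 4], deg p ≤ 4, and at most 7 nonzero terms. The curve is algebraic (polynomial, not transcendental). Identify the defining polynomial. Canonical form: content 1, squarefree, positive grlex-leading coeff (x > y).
First, degree: no degree-3 curve has this shape, so deg p = 4.
Next, symmetries: mirror symmetry x ↦ −x ⇒ only even powers of x.
Next, reading off the gridlines: one y-axis crossing is at y = 0; it crosses the x-axis at the gridline x = 0.
Finally, matching integer coefficients to the picture gives p.

x^4 - x^2*y^2 + 2*y^3 - 3*x^2 - y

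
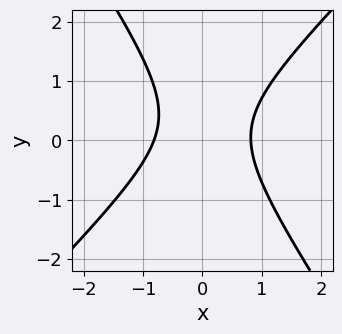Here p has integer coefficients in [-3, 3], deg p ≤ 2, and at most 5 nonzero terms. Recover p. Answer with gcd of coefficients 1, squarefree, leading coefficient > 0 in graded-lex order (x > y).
3*x^2 - x*y - 2*y^2 + y - 2

First, deg p = 2. A generic line meets the curve in up to 2 points.
Then, from the visible intercepts: the curve avoids every integer y-axis point in the box.
Finally, together with the visible shape, these determine p as stated.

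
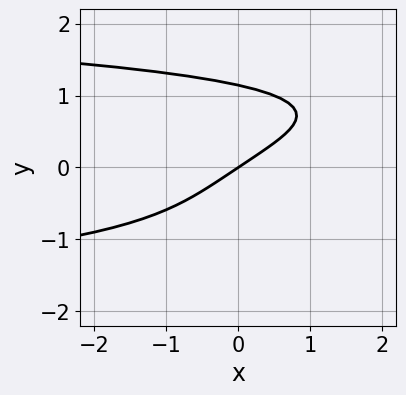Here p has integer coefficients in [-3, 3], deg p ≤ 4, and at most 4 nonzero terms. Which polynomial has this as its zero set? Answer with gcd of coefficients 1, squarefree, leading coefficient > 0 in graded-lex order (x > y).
2*y^4 + 2*x - 3*y

First, deg p = 4. A generic line meets the curve in up to 4 points.
Next, checking where it meets the axes: it meets the y-axis at y = 0 (among the integer gridlines); one x-axis crossing is at x = 0.
Finally, the integer polynomial consistent with all of this is the stated p.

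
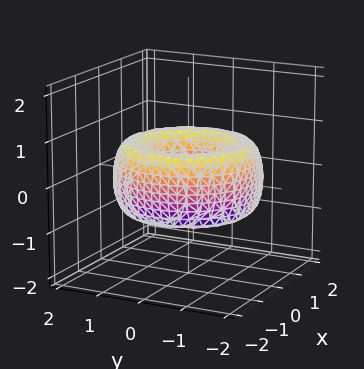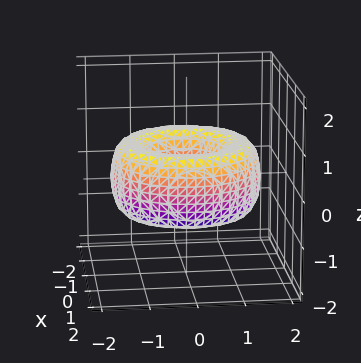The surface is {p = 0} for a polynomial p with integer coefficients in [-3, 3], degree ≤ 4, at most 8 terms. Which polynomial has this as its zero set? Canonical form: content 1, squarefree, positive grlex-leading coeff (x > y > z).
x^4 + 2*x^2*y^2 + y^4 - 3*x^2 - 3*y^2 + 2*z^2 + 1

(a) Degree: the shape is more complex than any degree-3 surface, so deg p = 4.
(b) Symmetry: the z-axis is an axis of rotation, so x and y enter only as x² + y².
(c) From the axis intercepts and sections: the surface avoids every integer z-axis point in the box; a circular section at z = 0 has radius between 0 and 1.
(d) The integer polynomial consistent with all of this is the stated p.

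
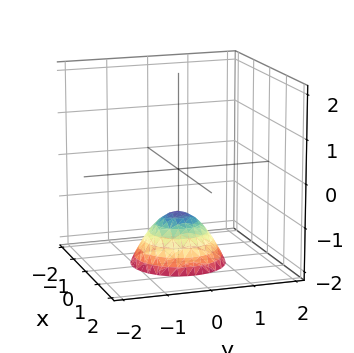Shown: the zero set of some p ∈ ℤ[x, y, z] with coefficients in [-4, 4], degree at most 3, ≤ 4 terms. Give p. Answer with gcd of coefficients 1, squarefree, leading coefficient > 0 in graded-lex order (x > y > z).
x^2 + y^2 + z + 1

1. The degree is 2 — a generic line meets the surface in up to 2 points.
2. Symmetry: the z-axis is an axis of rotation, so x and y enter only as x² + y².
3. Reading off the gridlines: it crosses the z-axis at the gridline z = -1; the surface avoids every integer x-axis point in the box.
4. These observations pin down the coefficients.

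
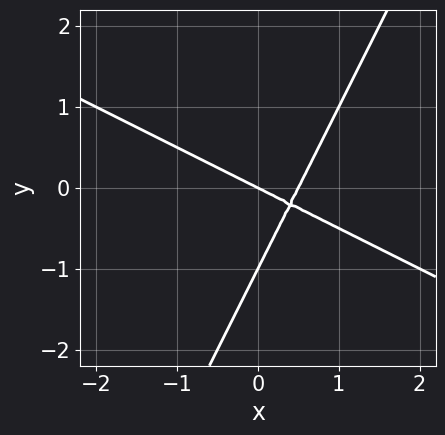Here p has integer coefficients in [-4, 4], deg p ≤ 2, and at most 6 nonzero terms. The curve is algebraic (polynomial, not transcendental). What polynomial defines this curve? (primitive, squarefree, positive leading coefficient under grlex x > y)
2*x^2 + 3*x*y - 2*y^2 - x - 2*y

First, degree: no degree-1 curve has this shape, so deg p = 2.
Then, from the axis intercepts and sections: one x-axis crossing is at x = 0; among the integer gridlines, it crosses the y-axis at y ∈ {-1, 0}.
Finally, assembling these constraints gives the stated polynomial.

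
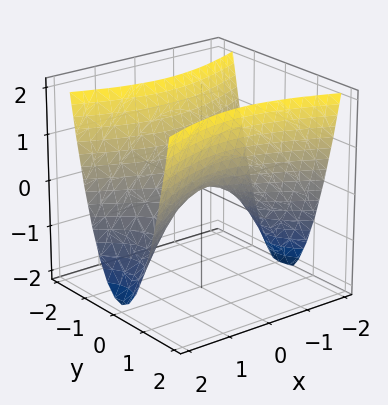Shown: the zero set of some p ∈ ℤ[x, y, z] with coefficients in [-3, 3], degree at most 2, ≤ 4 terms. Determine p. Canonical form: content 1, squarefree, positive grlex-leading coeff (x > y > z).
deg p = 2. A hyperbolic paraboloid; a quadric.
Symmetries: mirror symmetry x ↦ −x ⇒ only even powers of x; it's symmetric under y → −y, forcing even powers of y.
From the axis intercepts and sections: it meets the x-axis at x = 0 (among the integer gridlines); one z-axis crossing is at z = 0; it meets the y-axis at y = 0 (among the integer gridlines).
Solving for integer coefficients yields p as stated.

x^2 - 3*y^2 + 2*z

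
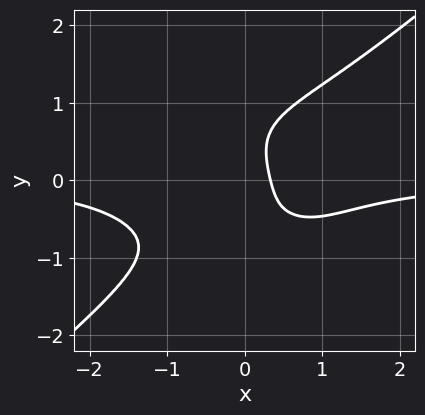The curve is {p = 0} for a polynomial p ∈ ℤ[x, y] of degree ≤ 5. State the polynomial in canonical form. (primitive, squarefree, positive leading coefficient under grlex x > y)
2*x^3*y - 3*y^4 + 2*x*y + 3*x - 1

Degree: a generic line meets the curve in up to 4 points, so deg p = 4.
Observable constraints: it misses every integer gridline on the y-axis.
Together with the visible shape, these determine p as stated.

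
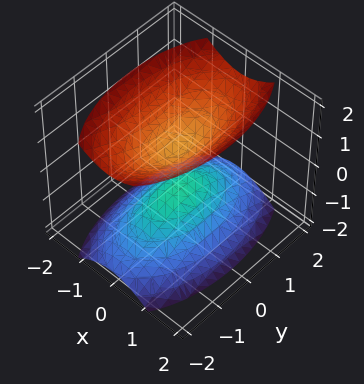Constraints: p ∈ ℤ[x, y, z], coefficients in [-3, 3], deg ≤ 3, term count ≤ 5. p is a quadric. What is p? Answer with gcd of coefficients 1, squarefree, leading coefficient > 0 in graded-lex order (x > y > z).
I count 2 distinct pieces. They look like related sheets of one shape, so recover p as a whole.
deg p = 2. Two sheets facing apart; a quadric.
Symmetries: mirror symmetry y ↦ −y ⇒ only even powers of y; mirror symmetry x ↦ −x ⇒ only even powers of x; mirror symmetry z ↦ −z ⇒ only even powers of z.
Reading off the gridlines: no x-intercept at any integer in the box; no y-intercept at any integer in the box.
Solving for integer coefficients yields p as stated.

3*x^2 + y^2 - 2*z^2 + 1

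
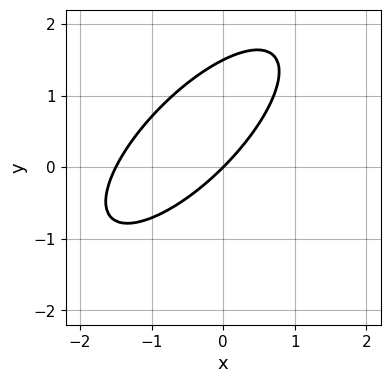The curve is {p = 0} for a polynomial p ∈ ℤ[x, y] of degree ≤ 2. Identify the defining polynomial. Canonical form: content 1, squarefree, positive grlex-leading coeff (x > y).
2*x^2 - 3*x*y + 2*y^2 + 3*x - 3*y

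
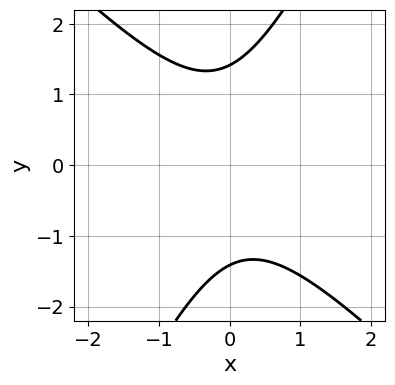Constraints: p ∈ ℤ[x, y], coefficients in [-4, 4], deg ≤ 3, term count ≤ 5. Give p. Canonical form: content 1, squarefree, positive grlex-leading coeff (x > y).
2*x^2 + x*y - y^2 + 2

First, degree: no degree-1 curve has this shape, so deg p = 2.
Then, checking where it meets the axes: no x-intercept at any integer in the box.
Finally, assembling these constraints gives the stated polynomial.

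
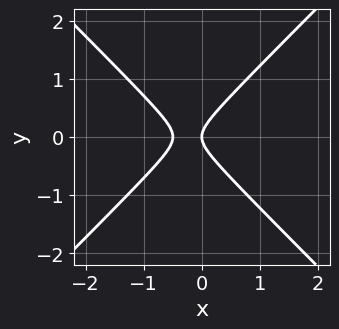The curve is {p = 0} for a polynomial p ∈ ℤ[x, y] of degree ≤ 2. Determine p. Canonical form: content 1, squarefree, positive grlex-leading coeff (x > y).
1. Degree: a generic line meets the curve in up to 2 points, so deg p = 2.
2. Symmetries: the y ↦ −y reflection is a symmetry, so y appears only in even powers.
3. Observable constraints: it crosses the y-axis at the gridline y = 0; it crosses the x-axis at the gridline x = 0.
4. Matching integer coefficients to the picture gives p.

2*x^2 - 2*y^2 + x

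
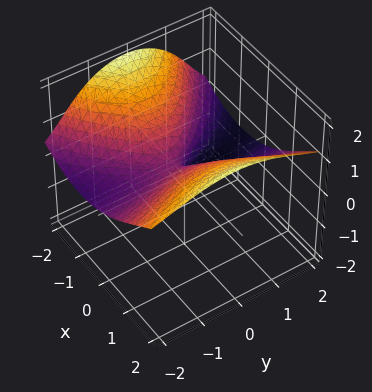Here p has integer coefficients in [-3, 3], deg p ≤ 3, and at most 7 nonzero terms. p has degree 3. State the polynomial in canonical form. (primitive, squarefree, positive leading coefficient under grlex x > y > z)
x*y^2 - 3*y^2*z - 2*z^3 + 3*x^2 - y

1. The degree is 3 — a generic line meets the surface in up to 3 points.
2. From the axis intercepts and sections: one z-axis crossing is at z = 0; it crosses the x-axis at the gridline x = 0.
3. Matching integer coefficients to the picture gives p.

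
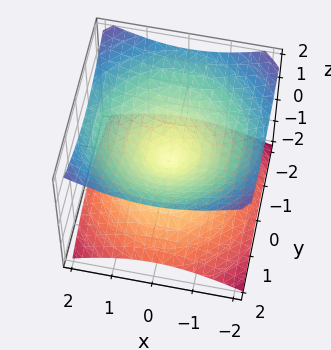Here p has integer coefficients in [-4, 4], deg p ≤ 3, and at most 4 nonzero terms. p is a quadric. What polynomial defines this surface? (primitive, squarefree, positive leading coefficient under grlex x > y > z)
x^2 + y^2 - 2*z^2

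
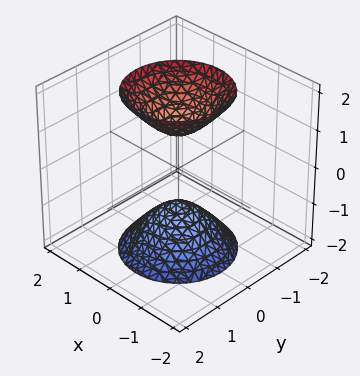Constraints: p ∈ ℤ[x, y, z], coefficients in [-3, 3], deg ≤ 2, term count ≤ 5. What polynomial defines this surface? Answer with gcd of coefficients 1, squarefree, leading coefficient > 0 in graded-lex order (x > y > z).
2*x^2 + 2*y^2 - z^2 + 1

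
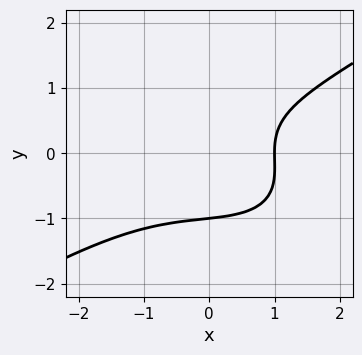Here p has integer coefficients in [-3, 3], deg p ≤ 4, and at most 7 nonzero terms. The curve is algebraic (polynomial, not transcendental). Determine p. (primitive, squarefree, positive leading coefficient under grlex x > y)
x^3 - x*y^2 - 3*y^3 + 2*x - 3

(a) deg p = 3.
(b) Reading off the gridlines: it meets the y-axis at y = -1 (among the integer gridlines); it crosses the x-axis at the gridline x = 1.
(c) Solving for integer coefficients yields p as stated.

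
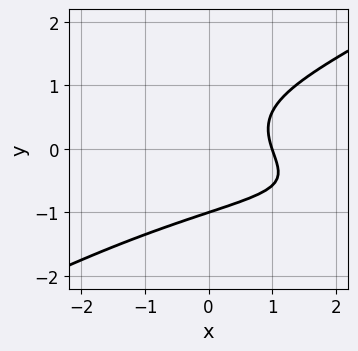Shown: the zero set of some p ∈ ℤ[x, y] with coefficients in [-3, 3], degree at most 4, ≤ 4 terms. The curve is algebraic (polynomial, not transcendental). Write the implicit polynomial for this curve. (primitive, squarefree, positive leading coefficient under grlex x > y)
First, degree: the shape is more complex than any degree-2 curve, so deg p = 3.
Then, from the visible intercepts: one x-axis crossing is at x = 1; it meets the y-axis at y = -1 (among the integer gridlines).
Finally, these observations pin down the coefficients.

x^2*y - 3*y^3 + 3*x - 3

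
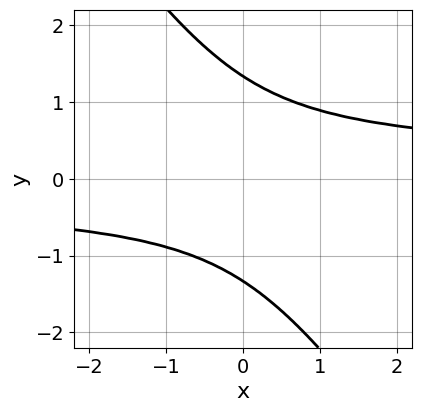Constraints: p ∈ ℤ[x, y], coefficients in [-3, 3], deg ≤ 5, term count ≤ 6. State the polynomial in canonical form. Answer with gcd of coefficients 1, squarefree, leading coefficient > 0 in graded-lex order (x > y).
(a) Degree: no degree-3 curve has this shape, so deg p = 4.
(b) Against the integer gridlines: the curve avoids every integer x-axis point in the box.
(c) Solving for integer coefficients yields p as stated.

3*x*y^3 + 2*y^4 - 3*y^2 - 1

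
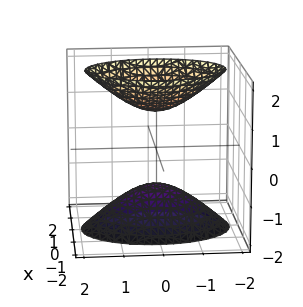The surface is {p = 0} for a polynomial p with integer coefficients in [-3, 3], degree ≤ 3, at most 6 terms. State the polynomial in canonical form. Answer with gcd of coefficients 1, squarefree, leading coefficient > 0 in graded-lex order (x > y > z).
2*x^2 + y^2 - z^2 + 1

First, I count 2 distinct pieces. They look like related sheets of one shape, so recover p as a whole.
Then, degree: two separate bowl-shaped sheets opening away from each other; a quadric, so deg p = 2.
Next, symmetries: mirror symmetry z ↦ −z ⇒ only even powers of z; mirror symmetry y ↦ −y ⇒ only even powers of y; the x ↦ −x reflection is a symmetry, so x appears only in even powers.
Next, from the axis intercepts and sections: no y-intercept at any integer in the box; the surface avoids every integer x-axis point in the box; the z-axis gridline crossings are at z ∈ {-1, 1}.
Finally, putting this together gives p.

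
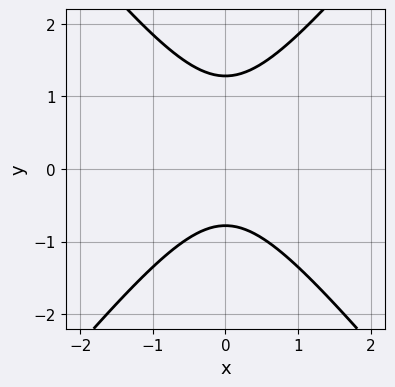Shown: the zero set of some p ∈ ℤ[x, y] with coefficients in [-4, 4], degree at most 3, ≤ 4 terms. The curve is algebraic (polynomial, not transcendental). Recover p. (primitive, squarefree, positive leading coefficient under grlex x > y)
First, degree: no degree-1 curve has this shape, so deg p = 2.
Then, symmetries: the x ↦ −x reflection is a symmetry, so x appears only in even powers.
Next, from the axis intercepts and sections: it misses every integer gridline on the x-axis.
Finally, assembling these constraints gives the stated polynomial.

3*x^2 - 2*y^2 + y + 2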